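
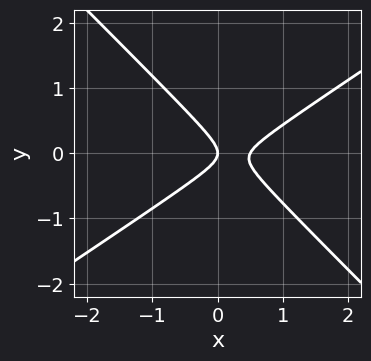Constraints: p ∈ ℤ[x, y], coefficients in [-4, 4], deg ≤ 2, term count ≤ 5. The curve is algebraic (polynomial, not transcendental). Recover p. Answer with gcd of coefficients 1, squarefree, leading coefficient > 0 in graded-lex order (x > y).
2*x^2 - x*y - 3*y^2 - x

1. The degree is 2 — the shape is more complex than any degree-1 curve.
2. Checking where it meets the axes: one x-axis crossing is at x = 0; one y-axis crossing is at y = 0.
3. Together with the visible shape, these determine p as stated.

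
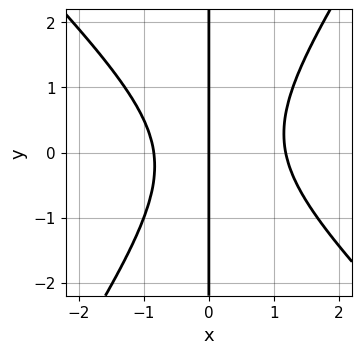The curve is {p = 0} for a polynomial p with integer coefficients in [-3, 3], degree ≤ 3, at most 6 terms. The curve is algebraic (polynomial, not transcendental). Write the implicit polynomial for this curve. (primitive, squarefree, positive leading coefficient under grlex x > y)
First, deg p = 3. The shape is more complex than any degree-2 curve.
Then, reading off the gridlines: it meets the x-axis at x = 0 (among the integer gridlines); every point of the y-axis in the box is on the curve.
Finally, matching integer coefficients to the picture gives p.

3*x^3 + x^2*y - 2*x*y^2 - x^2 - 3*x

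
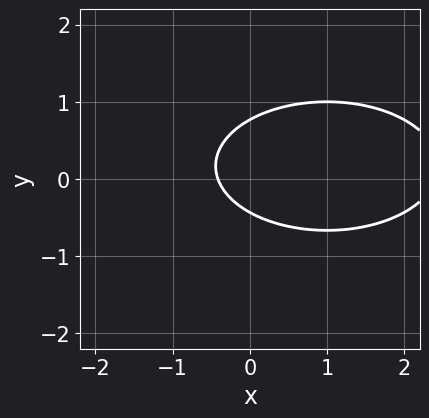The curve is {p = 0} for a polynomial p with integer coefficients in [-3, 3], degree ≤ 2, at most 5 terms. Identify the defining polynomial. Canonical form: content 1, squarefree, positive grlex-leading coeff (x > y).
1. The degree is 2 — the shape is more complex than any degree-1 curve.
2. Matching integer coefficients to the picture gives p.

x^2 + 3*y^2 - 2*x - y - 1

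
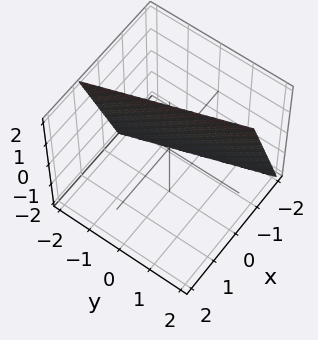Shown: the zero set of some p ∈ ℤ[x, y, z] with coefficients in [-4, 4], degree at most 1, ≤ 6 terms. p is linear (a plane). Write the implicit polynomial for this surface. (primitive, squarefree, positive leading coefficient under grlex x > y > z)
deg p = 1.
From the visible intercepts: one z-axis crossing is at z = 2; one y-axis crossing is at y = -2.
These observations pin down the coefficients.

3*x + y - z + 2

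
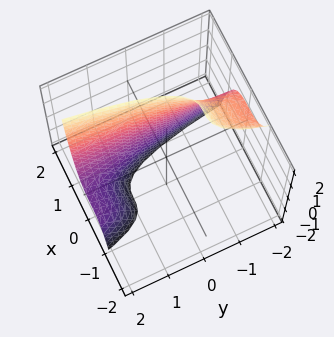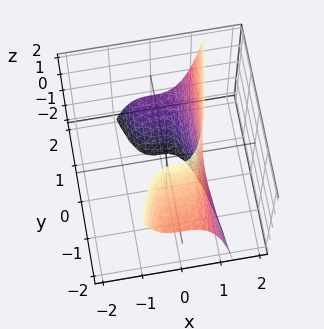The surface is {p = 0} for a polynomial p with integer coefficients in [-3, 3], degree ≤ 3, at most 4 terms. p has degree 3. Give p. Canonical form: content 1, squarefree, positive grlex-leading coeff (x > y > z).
1. Degree: a generic line meets the surface in up to 3 points, so deg p = 3.
2. From the axis intercepts and sections: no z-intercept at any integer in the box; it misses every integer gridline on the y-axis.
3. These observations pin down the coefficients.

3*x^3 - y*z - 2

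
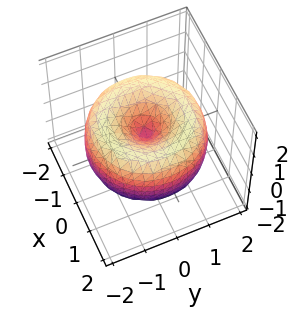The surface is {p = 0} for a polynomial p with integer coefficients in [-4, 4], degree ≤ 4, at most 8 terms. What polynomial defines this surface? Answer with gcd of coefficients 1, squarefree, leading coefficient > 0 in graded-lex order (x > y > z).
x^4 + 2*x^2*y^2 + y^4 - 3*x^2 - 3*y^2 + 2*z^2

(a) Degree: no degree-3 surface has this shape, so deg p = 4.
(b) Symmetries: the surface is invariant under rotation about z: p = q(x² + y², z).
(c) Observable constraints: a circular section at z = -1 has radius exactly 1; one x-axis crossing is at x = 0; one y-axis crossing is at y = 0; it crosses the z-axis at the gridline z = 0.
(d) Assembling these constraints gives the stated polynomial.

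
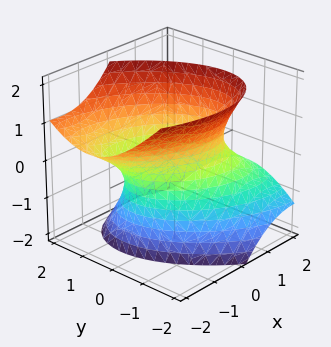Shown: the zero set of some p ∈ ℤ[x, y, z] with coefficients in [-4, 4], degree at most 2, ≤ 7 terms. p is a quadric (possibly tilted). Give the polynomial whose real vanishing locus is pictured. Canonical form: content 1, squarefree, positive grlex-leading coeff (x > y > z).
2*x^2 + 2*x*y + 3*x*z + 3*y^2 - 2*z^2 - 3

(a) The degree is 2 — a generic line meets the surface in up to 2 points.
(b) Against the integer gridlines: no z-intercept at any integer in the box; the y-axis gridline crossings are at y ∈ {-1, 1}.
(c) Matching integer coefficients to the picture gives p.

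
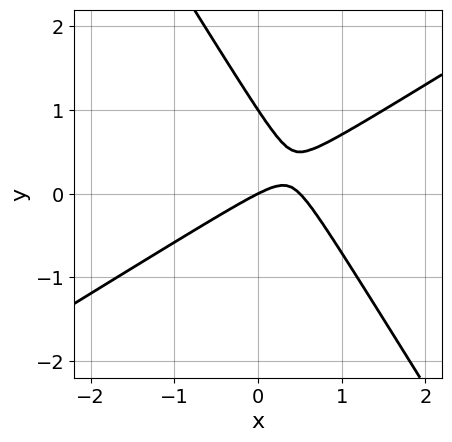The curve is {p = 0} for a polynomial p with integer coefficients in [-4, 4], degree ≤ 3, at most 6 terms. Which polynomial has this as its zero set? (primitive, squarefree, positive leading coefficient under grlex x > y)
2*x^2 - 2*x*y - 2*y^2 - x + 2*y

Degree: a generic line meets the curve in up to 2 points, so deg p = 2.
Reading off the gridlines: among the integer gridlines, it crosses the y-axis at y ∈ {0, 1}; one x-axis crossing is at x = 0.
Together with the visible shape, these determine p as stated.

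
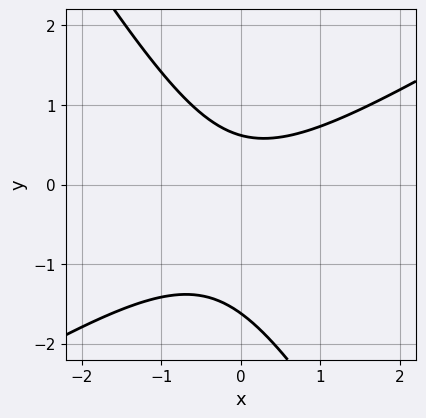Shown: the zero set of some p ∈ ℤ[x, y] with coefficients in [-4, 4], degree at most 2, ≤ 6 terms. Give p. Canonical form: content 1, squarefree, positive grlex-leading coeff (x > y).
First, the degree is 2 — a generic line meets the curve in up to 2 points.
Then, reading off the gridlines: the curve avoids every integer x-axis point in the box.
Finally, these observations pin down the coefficients.

x^2 - x*y - y^2 - y + 1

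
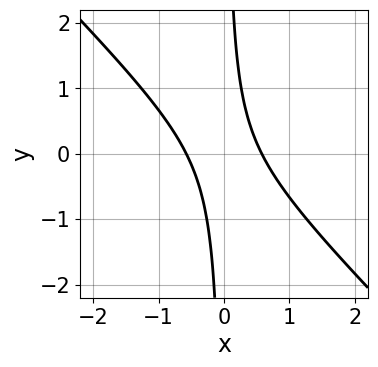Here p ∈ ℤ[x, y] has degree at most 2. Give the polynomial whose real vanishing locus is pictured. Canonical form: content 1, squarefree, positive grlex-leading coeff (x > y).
3*x^2 + 3*x*y - 1

First, the degree is 2 — the shape is more complex than any degree-1 curve.
Next, from the axis intercepts and sections: it misses every integer gridline on the y-axis.
Finally, these observations pin down the coefficients.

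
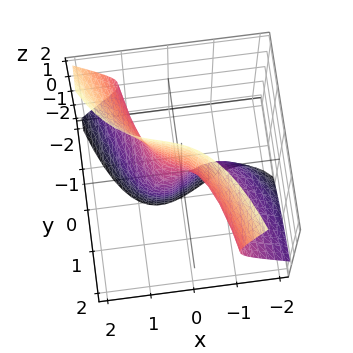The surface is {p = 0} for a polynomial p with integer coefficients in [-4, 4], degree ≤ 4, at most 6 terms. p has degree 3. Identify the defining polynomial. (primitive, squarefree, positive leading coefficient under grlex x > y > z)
First, degree: the shape is more complex than any degree-2 surface, so deg p = 3.
Next, observable constraints: one x-axis crossing is at x = 0; it meets the y-axis at y = 0 (among the integer gridlines).
Finally, these observations pin down the coefficients. Check: (0, 0, 2) on the z-axis lies on the surface, and p(0, 0, 2) = 0. ✓

3*x^3 - 2*x^2*z + 3*y*z^2 + 3*x*z + 2*y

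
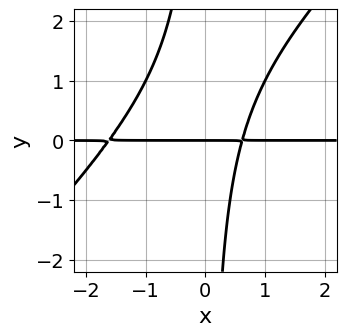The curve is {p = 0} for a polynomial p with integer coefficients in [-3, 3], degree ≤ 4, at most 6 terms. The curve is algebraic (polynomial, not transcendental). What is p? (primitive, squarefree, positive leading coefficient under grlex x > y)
First, degree: no degree-2 curve has this shape, so deg p = 3.
Then, against the integer gridlines: the visible x-axis segment lies entirely on the curve; it crosses the y-axis at the gridline y = 0.
Finally, assembling these constraints gives the stated polynomial.

x^2*y - x*y^2 + x*y - y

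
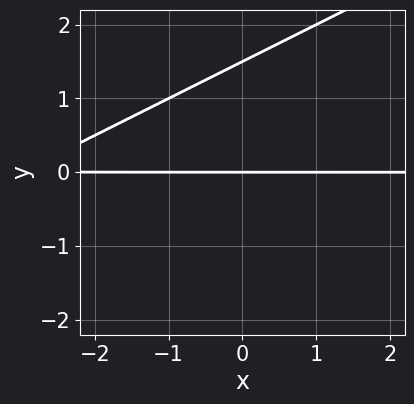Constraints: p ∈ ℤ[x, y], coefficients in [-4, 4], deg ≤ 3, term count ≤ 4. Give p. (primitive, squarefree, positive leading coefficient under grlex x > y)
x*y - 2*y^2 + 3*y

(a) The degree is 2 — a generic line meets the curve in up to 2 points.
(b) Observable constraints: the visible x-axis segment lies entirely on the curve; one y-axis crossing is at y = 0.
(c) Fitting integer coefficients to these (and the overall shape) gives p.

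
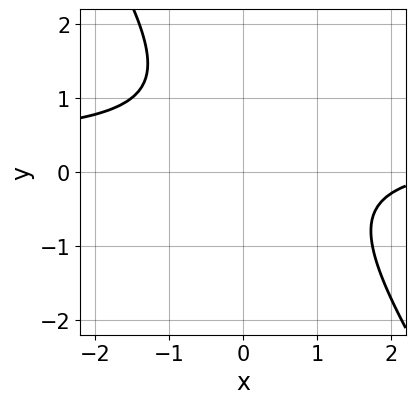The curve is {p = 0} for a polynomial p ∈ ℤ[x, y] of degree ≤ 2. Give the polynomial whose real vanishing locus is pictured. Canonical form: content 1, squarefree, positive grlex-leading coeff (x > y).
3*x*y + 2*y^2 - x - 2*y + 3

The degree is 2 — the shape is more complex than any degree-1 curve.
From the visible intercepts: it misses every integer gridline on the y-axis; it misses every integer gridline on the x-axis.
Together with the visible shape, these determine p as stated.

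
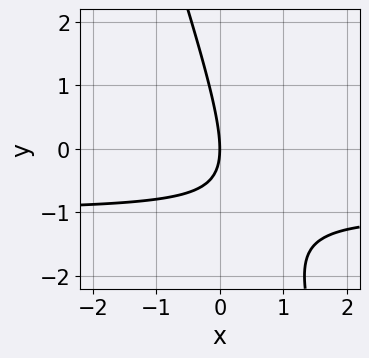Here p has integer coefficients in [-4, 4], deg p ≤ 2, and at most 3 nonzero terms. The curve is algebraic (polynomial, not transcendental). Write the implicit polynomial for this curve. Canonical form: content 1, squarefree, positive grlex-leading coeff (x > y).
3*x*y + y^2 + 3*x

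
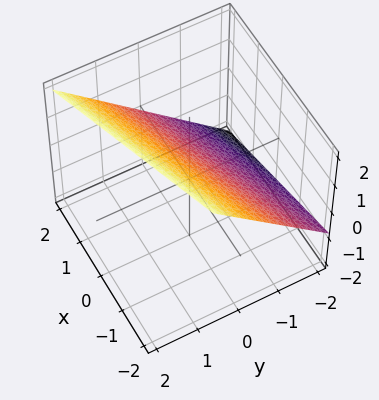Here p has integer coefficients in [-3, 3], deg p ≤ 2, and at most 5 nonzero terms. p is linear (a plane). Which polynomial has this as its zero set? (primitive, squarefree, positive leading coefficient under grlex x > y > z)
x - 3*y + 3*z - 2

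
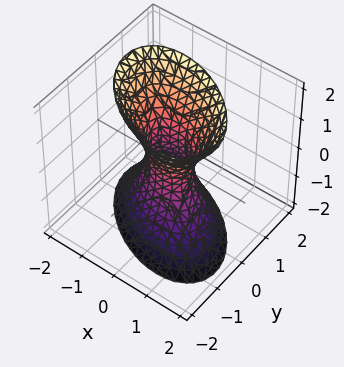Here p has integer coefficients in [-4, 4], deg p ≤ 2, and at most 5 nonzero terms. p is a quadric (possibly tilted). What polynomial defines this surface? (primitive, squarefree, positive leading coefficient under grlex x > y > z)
1. The degree is 2 — the shape is more complex than any degree-1 surface.
2. Observable constraints: the surface avoids every integer z-axis point in the box.
3. Together with the visible shape, these determine p as stated.

2*x^2 + 2*x*y + 3*y^2 - z^2 - 1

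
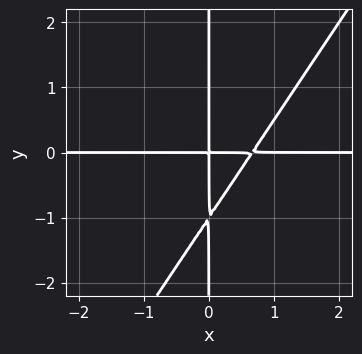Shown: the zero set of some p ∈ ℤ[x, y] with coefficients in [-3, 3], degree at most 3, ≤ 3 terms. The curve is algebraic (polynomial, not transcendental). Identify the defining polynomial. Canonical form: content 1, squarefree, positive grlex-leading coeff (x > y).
First, deg p = 3. The shape is more complex than any degree-2 curve.
Next, observable constraints: every point of the x-axis in the box is on the curve; the visible y-axis segment lies entirely on the curve.
Finally, together with the visible shape, these determine p as stated.

3*x^2*y - 2*x*y^2 - 2*x*y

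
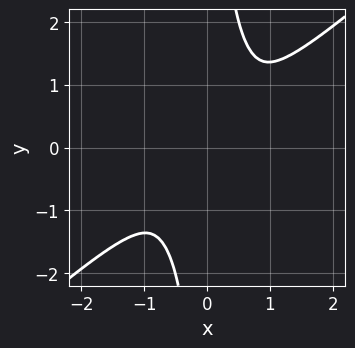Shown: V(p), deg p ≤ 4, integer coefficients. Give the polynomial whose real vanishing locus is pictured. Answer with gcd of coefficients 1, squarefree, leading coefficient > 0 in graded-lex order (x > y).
1. The degree is 4 — a generic line meets the curve in up to 4 points.
2. The integer polynomial consistent with all of this is the stated p.

2*x^4 - 3*x*y^3 + 3*y^2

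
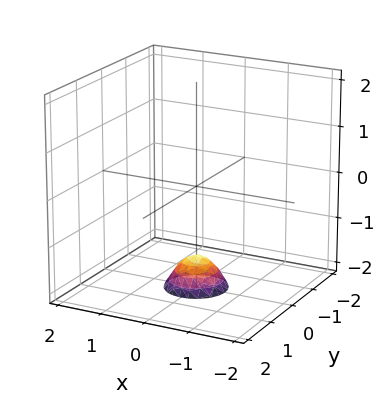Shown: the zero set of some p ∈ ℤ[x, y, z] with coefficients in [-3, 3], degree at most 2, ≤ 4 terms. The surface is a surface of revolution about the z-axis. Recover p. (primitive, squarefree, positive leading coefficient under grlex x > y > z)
3*x^2 + 3*y^2 + 2*z + 3

1. deg p = 2. The shape is more complex than any degree-1 surface.
2. By symmetry, every cross-section ⟂ z is a circle, so x, y appear only via x² + y².
3. Observable constraints: a circular section at z = -2 has radius between 0 and 1; no y-intercept at any integer in the box; it misses every integer gridline on the x-axis.
4. Fitting integer coefficients to these (and the overall shape) gives p.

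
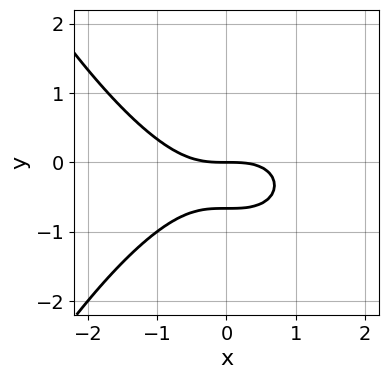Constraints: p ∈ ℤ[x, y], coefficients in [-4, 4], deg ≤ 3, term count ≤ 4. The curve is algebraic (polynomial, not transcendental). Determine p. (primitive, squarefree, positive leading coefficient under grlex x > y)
deg p = 3. A generic line meets the curve in up to 3 points.
From the axis intercepts and sections: it crosses the y-axis at the gridline y = 0; one x-axis crossing is at x = 0.
These observations pin down the coefficients.

x^3 + 3*y^2 + 2*y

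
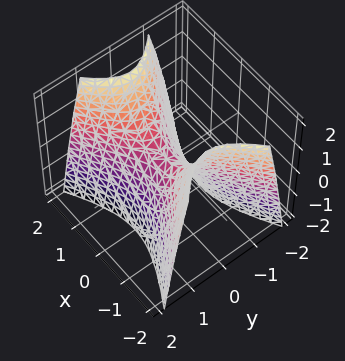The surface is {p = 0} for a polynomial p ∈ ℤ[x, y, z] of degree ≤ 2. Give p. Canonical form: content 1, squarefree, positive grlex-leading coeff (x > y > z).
x^2 - 2*y^2 - z

The degree is 2 — a hyperbolic paraboloid; a quadric.
Symmetries: the y ↦ −y reflection is a symmetry, so y appears only in even powers; the x ↦ −x reflection is a symmetry, so x appears only in even powers.
From the visible intercepts: one y-axis crossing is at y = 0; it meets the z-axis at z = 0 (among the integer gridlines).
These observations pin down the coefficients.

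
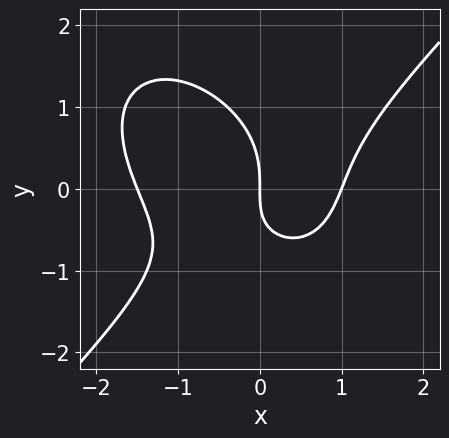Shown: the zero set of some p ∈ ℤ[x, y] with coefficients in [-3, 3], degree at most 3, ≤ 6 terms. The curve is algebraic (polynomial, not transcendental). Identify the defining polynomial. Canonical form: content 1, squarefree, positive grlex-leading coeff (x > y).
The degree is 3 — a generic line meets the curve in up to 3 points.
Checking where it meets the axes: it crosses the y-axis at the gridline y = 0; the x-axis gridline crossings are at x ∈ {0, 1}.
The integer polynomial consistent with all of this is the stated p.

2*x^3 - 2*y^3 + x^2 - 2*x*y - 3*x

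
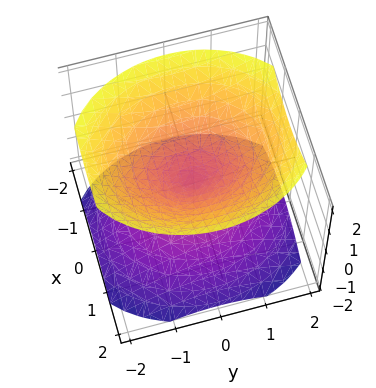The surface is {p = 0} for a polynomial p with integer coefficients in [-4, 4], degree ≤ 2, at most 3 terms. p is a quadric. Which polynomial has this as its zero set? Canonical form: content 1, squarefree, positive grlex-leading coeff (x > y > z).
First, I count 2 distinct pieces.
Then, degree: two nappes meeting at a single point; a quadric, so deg p = 2.
Then, symmetries: mirror symmetry x ↦ −x ⇒ only even powers of x; it's symmetric under z → −z, forcing even powers of z; the y ↦ −y reflection is a symmetry, so y appears only in even powers.
Next, observable constraints: one x-axis crossing is at x = 0; one y-axis crossing is at y = 0.
Finally, together with the visible shape, these determine p as stated.

3*x^2 + 2*y^2 - 3*z^2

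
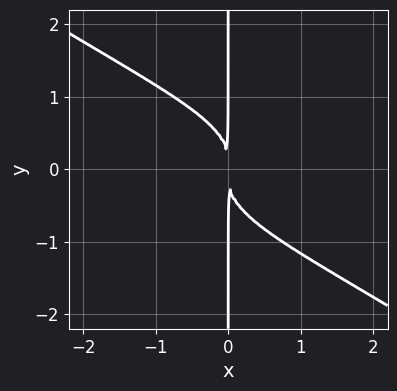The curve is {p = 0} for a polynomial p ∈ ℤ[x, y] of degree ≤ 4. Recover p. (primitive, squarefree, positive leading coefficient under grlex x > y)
2*x^2*y^2 + 3*x*y^3 + 2*x^2

deg p = 4. The shape is more complex than any degree-3 curve.
From the visible intercepts: every point of the y-axis in the box is on the curve.
Together with the visible shape, these determine p as stated.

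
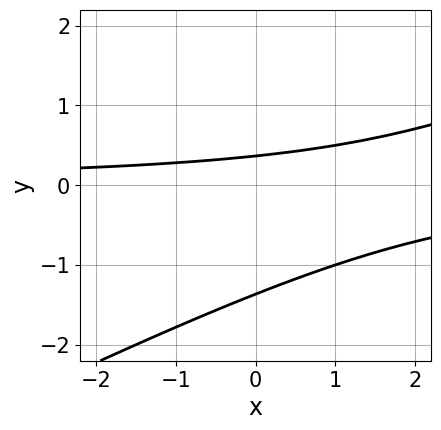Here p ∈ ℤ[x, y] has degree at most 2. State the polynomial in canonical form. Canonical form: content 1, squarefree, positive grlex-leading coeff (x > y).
x*y - 2*y^2 - 2*y + 1

deg p = 2. The shape is more complex than any degree-1 curve.
Observable constraints: the curve avoids every integer x-axis point in the box.
Putting this together gives p.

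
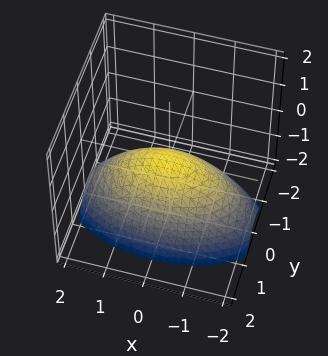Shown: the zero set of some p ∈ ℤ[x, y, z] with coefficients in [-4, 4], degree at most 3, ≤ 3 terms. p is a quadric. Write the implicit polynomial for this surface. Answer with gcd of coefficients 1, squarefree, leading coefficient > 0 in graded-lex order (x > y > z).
1. Degree: a paraboloid; a quadric, so deg p = 2.
2. Symmetries: it's symmetric under y → −y, forcing even powers of y; it's symmetric under x → −x, forcing even powers of x.
3. From the visible intercepts: it meets the z-axis at z = 0 (among the integer gridlines); one y-axis crossing is at y = 0; it crosses the x-axis at the gridline x = 0.
4. Putting this together gives p.

x^2 + 3*y^2 + 3*z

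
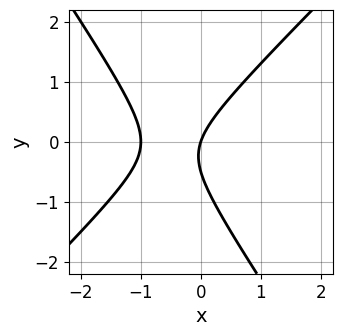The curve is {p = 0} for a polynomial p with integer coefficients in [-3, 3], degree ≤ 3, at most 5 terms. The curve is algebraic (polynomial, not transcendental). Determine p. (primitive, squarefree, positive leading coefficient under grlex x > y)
1. The degree is 2 — the shape is more complex than any degree-1 curve.
2. From the visible intercepts: among the integer gridlines, it crosses the x-axis at x ∈ {-1, 0}; it crosses the y-axis at the gridline y = 0.
3. Matching integer coefficients to the picture gives p.

3*x^2 - x*y - 2*y^2 + 3*x - y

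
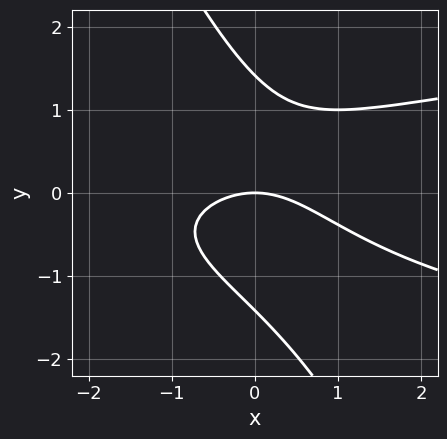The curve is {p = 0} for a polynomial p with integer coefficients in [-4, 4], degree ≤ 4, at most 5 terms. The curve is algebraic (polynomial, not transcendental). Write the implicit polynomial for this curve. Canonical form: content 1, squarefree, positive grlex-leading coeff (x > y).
2*x*y^2 + y^3 - x^2 - 2*y

The degree is 3 — no degree-2 curve has this shape.
Observable constraints: it meets the y-axis at y = 0 (among the integer gridlines); it crosses the x-axis at the gridline x = 0.
Matching integer coefficients to the picture gives p.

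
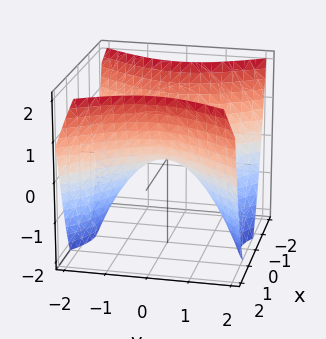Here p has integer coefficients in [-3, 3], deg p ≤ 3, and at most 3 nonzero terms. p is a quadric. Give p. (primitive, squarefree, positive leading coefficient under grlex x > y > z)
3*x^2 - 2*y^2 - 3*z

1. Degree: a saddle surface; a quadric, so deg p = 2.
2. Symmetries: mirror symmetry y ↦ −y ⇒ only even powers of y; the x ↦ −x reflection is a symmetry, so x appears only in even powers.
3. Observable constraints: it crosses the y-axis at the gridline y = 0; it meets the z-axis at z = 0 (among the integer gridlines); it meets the x-axis at x = 0 (among the integer gridlines).
4. The integer polynomial consistent with all of this is the stated p.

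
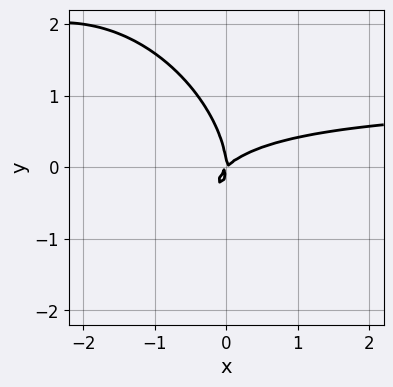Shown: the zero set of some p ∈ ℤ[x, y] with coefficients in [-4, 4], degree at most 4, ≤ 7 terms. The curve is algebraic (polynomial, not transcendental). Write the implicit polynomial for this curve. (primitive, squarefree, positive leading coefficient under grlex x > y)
3*x^2*y + 2*x*y^2 + 2*y^3 - 3*x^2 + 3*x*y

deg p = 3. No degree-2 curve has this shape.
From the visible intercepts: it meets the y-axis at y = 0 (among the integer gridlines); it crosses the x-axis at the gridline x = 0.
Together with the visible shape, these determine p as stated.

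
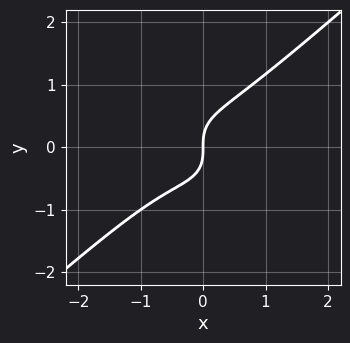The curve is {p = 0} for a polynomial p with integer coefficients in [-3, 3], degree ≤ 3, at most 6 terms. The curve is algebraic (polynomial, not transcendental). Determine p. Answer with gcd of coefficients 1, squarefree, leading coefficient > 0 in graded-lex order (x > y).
First, the degree is 3 — no degree-2 curve has this shape.
Then, from the axis intercepts and sections: one x-axis crossing is at x = 0; one y-axis crossing is at y = 0.
Finally, putting this together gives p.

3*x^3 - x^2*y - 3*y^3 + x^2 + 2*x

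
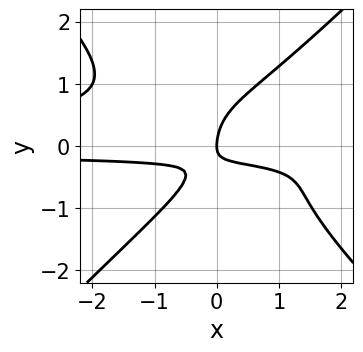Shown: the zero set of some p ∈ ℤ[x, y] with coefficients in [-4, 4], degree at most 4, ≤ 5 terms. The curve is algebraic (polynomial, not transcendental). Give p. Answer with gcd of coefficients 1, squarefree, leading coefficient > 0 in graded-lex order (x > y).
3*x^2*y^2 - 3*y^4 + 3*x*y - y^2 + x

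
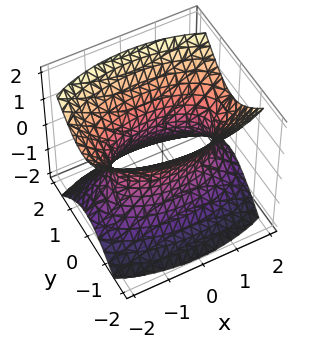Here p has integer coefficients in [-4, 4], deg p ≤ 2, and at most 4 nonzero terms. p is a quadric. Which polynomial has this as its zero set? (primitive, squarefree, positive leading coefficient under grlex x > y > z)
First, deg p = 2. An hourglass — one-sheet hyperboloid; a quadric.
Then, symmetries: mirror symmetry y ↦ −y ⇒ only even powers of y; the z ↦ −z reflection is a symmetry, so z appears only in even powers; it's symmetric under x → −x, forcing even powers of x.
Next, checking where it meets the axes: it misses every integer gridline on the z-axis.
Finally, putting this together gives p.

x^2 + 3*y^2 - 2*z^2 - 2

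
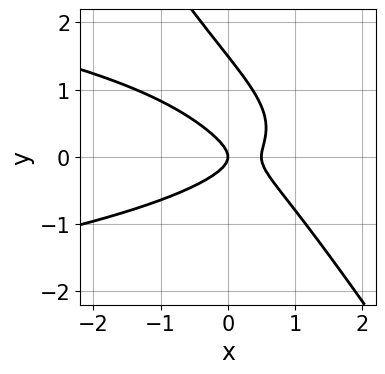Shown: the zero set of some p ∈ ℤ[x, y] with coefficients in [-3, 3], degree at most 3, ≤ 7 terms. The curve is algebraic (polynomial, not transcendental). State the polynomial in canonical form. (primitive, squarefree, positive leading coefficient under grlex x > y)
3*x*y^2 + 2*y^3 + 2*x^2 - 3*y^2 - x

First, deg p = 3. A generic line meets the curve in up to 3 points.
Then, from the axis intercepts and sections: it meets the x-axis at x = 0 (among the integer gridlines); it meets the y-axis at y = 0 (among the integer gridlines).
Finally, together with the visible shape, these determine p as stated.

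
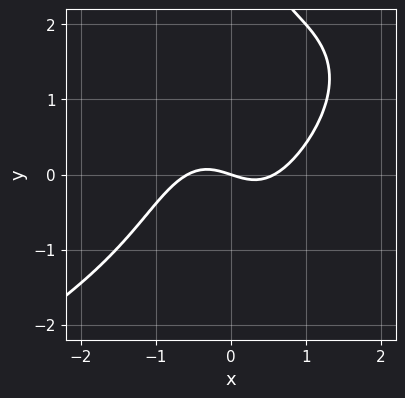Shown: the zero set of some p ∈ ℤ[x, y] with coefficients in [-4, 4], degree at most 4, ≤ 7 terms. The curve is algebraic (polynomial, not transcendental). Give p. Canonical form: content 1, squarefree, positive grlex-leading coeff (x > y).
x*y^3 + 3*x^3 - 2*x^2*y - x - 3*y

First, the degree is 4 — a generic line meets the curve in up to 4 points.
Then, observable constraints: it crosses the y-axis at the gridline y = 0; it meets the x-axis at x = 0 (among the integer gridlines).
Finally, putting this together gives p.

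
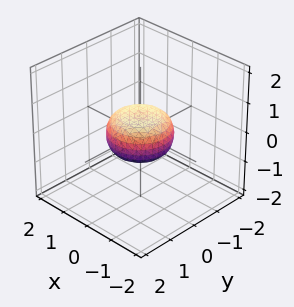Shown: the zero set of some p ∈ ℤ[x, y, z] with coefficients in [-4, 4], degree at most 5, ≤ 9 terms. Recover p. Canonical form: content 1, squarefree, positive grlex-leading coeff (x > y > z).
2*x^4 + 4*x^2*y^2 + 2*y^4 - x^2 - y^2 + 3*z^2 - 1

The degree is 4 — a generic line meets the surface in up to 4 points.
Symmetries: the surface is invariant under rotation about z: p = q(x² + y², z).
Checking where it meets the axes: among the integer gridlines, it crosses the y-axis at y ∈ {-1, 1}; the x-axis gridline crossings are at x ∈ {-1, 1}; a circular section at z = 0 has radius exactly 1.
The integer polynomial consistent with all of this is the stated p.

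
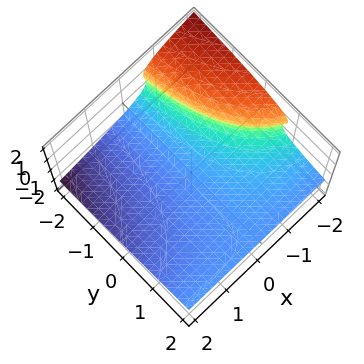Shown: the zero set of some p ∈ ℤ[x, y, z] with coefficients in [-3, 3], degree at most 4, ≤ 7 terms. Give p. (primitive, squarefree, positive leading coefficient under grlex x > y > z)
Degree: no degree-2 surface has this shape, so deg p = 3.
Reading off the gridlines: the surface avoids every integer y-axis point in the box.
Solving for integer coefficients yields p as stated.

2*z^3 - x*y - 2*z^2 + 2*x + 3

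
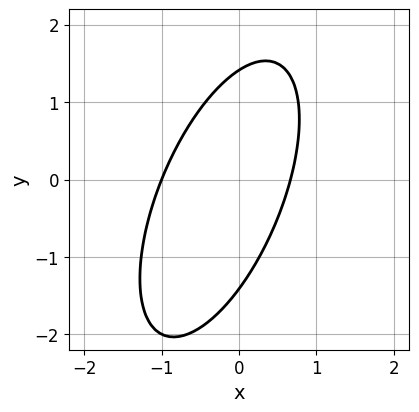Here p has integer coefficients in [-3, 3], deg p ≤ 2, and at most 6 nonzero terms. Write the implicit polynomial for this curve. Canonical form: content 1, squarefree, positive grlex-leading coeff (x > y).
3*x^2 - 2*x*y + y^2 + x - 2

First, the degree is 2 — no degree-1 curve has this shape.
Next, against the integer gridlines: one x-axis crossing is at x = -1.
Finally, solving for integer coefficients yields p as stated.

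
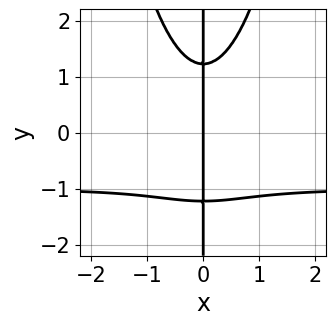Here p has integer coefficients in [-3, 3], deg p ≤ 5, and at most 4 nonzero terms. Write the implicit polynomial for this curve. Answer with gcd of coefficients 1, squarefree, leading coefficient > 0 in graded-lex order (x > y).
3*x^3*y + 3*x^3 - 2*x*y^2 + 3*x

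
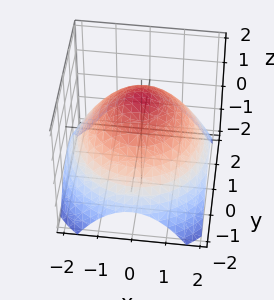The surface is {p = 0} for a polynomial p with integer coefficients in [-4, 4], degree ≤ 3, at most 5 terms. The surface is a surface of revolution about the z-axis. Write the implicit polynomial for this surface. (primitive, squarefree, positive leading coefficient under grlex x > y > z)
x^2 + y^2 + 2*z - 3

(a) The degree is 2 — no degree-1 surface has this shape.
(b) Symmetries: rotational symmetry about the z-axis ⇒ p depends on x, y only through x² + y².
(c) From the axis intercepts and sections: a circular section at z = 1 has radius exactly 1.
(d) The integer polynomial consistent with all of this is the stated p.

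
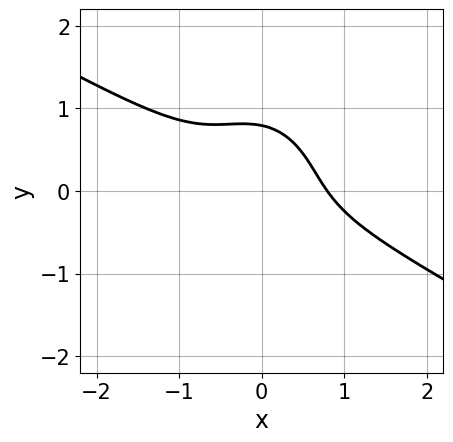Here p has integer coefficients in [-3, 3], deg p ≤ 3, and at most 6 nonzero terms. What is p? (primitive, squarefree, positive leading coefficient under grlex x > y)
2*x^3 + 3*x^2*y + 2*y^3 + x*y - 1

(a) Degree: the shape is more complex than any degree-2 curve, so deg p = 3.
(b) Matching integer coefficients to the picture gives p.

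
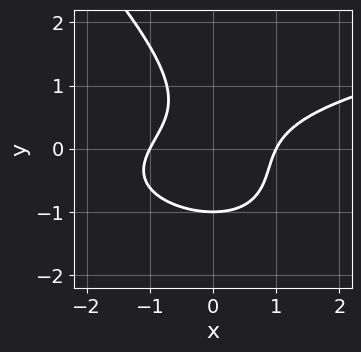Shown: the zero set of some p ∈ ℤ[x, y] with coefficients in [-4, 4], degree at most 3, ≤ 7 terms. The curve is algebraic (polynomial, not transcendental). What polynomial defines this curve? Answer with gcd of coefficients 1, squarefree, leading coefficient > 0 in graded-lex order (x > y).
deg p = 3.
From the visible intercepts: the x-axis gridline crossings are at x ∈ {-1, 1}; one y-axis crossing is at y = -1.
Assembling these constraints gives the stated polynomial.

x*y^2 + y^3 - x^2 + x*y + 1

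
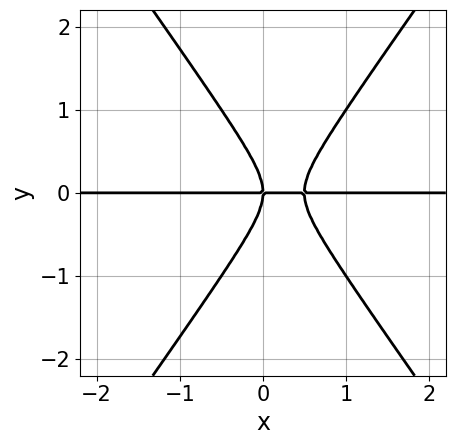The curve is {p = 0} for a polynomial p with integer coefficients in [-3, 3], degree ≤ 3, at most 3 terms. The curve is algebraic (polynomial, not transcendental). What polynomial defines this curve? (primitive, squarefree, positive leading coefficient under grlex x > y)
deg p = 3.
Observable constraints: it meets the y-axis at y = 0 (among the integer gridlines); every point of the x-axis in the box is on the curve.
Solving for integer coefficients yields p as stated.

2*x^2*y - y^3 - x*y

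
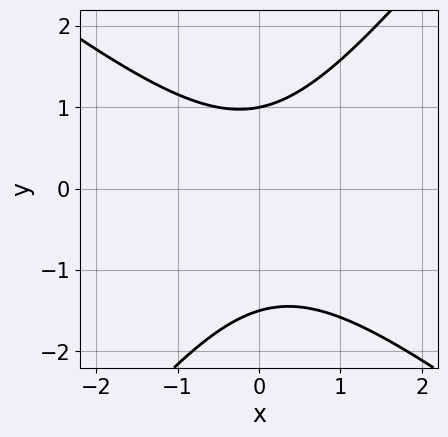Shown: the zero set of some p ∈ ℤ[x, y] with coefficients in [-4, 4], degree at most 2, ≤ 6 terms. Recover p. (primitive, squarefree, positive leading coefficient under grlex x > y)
1. The degree is 2 — a generic line meets the curve in up to 2 points.
2. From the visible intercepts: it meets the y-axis at y = 1 (among the integer gridlines); the curve avoids every integer x-axis point in the box.
3. Assembling these constraints gives the stated polynomial.

2*x^2 + x*y - 2*y^2 - y + 3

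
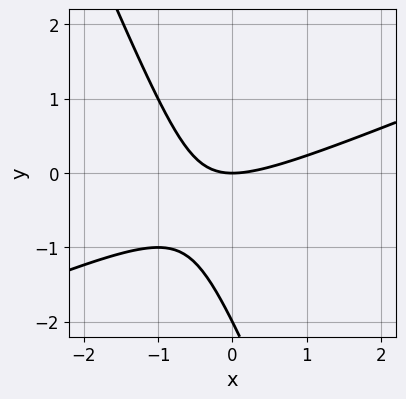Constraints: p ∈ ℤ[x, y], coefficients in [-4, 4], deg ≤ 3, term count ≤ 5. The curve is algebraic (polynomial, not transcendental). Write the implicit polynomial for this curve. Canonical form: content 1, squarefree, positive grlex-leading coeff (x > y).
(a) The degree is 2 — a generic line meets the curve in up to 2 points.
(b) Observable constraints: it crosses the x-axis at the gridline x = 0; the y-axis gridline crossings are at y ∈ {-2, 0}.
(c) Assembling these constraints gives the stated polynomial.

x^2 - 2*x*y - y^2 - 2*y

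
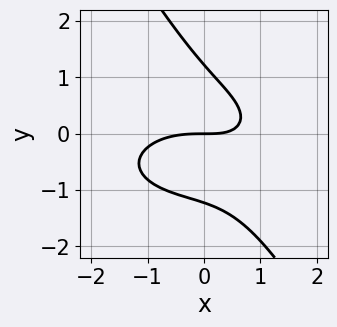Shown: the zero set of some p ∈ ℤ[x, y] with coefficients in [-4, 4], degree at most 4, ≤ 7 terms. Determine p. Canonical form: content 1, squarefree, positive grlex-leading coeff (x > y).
x^3 + 3*x*y^2 + 2*y^3 + 2*x*y - 3*y

Degree: a generic line meets the curve in up to 3 points, so deg p = 3.
Reading off the gridlines: it meets the y-axis at y = 0 (among the integer gridlines); one x-axis crossing is at x = 0.
Together with the visible shape, these determine p as stated.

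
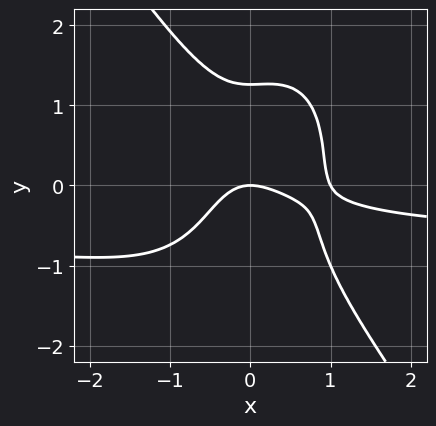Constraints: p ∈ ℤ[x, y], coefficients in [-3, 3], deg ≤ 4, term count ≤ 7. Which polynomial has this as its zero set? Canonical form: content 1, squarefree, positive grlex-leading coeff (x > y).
3*x^3*y + y^4 + 2*x^3 - 2*x^2 - 2*y

(a) The degree is 4 — no degree-3 curve has this shape.
(b) Checking where it meets the axes: it crosses the y-axis at the gridline y = 0; among the integer gridlines, it crosses the x-axis at x ∈ {0, 1}.
(c) Assembling these constraints gives the stated polynomial.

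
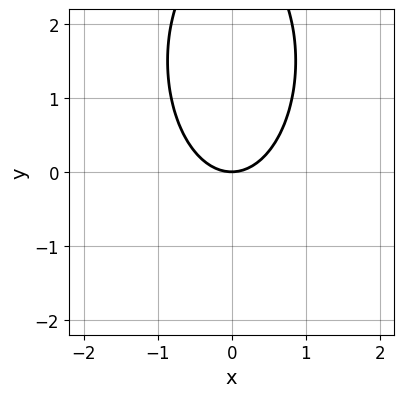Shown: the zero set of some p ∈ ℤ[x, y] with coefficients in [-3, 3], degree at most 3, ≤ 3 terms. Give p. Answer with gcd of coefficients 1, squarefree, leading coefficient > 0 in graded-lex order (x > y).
3*x^2 + y^2 - 3*y

First, deg p = 2. The shape is more complex than any degree-1 curve.
Then, symmetries: the x ↦ −x reflection is a symmetry, so x appears only in even powers.
Then, reading off the gridlines: it crosses the y-axis at the gridline y = 0; it meets the x-axis at x = 0 (among the integer gridlines).
Finally, solving for integer coefficients yields p as stated.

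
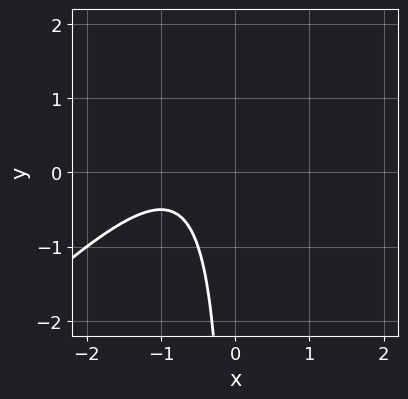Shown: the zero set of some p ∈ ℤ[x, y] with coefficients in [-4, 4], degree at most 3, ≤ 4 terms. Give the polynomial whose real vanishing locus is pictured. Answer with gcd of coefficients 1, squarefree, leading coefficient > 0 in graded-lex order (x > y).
2*x^2 - 2*x*y + 3*x + 2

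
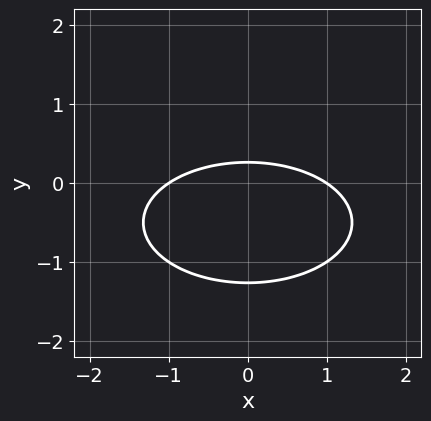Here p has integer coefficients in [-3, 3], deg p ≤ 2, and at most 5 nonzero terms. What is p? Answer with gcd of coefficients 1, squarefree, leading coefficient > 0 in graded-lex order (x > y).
1. deg p = 2.
2. Symmetries: it's symmetric under x → −x, forcing even powers of x.
3. Reading off the gridlines: the x-axis gridline crossings are at x ∈ {-1, 1}.
4. Matching integer coefficients to the picture gives p.

x^2 + 3*y^2 + 3*y - 1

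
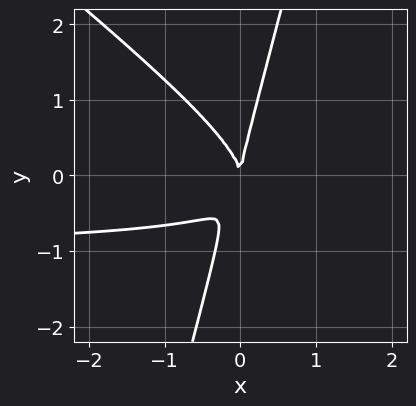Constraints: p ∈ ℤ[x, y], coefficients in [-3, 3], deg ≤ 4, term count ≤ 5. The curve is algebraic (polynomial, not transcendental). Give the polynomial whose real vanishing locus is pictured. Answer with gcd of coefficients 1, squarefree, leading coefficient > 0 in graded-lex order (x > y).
(a) deg p = 3.
(b) From the axis intercepts and sections: one x-axis crossing is at x = 0; it meets the y-axis at y = 0 (among the integer gridlines).
(c) Matching integer coefficients to the picture gives p.

3*x^2*y + 3*x*y^2 - y^3 + 3*x^2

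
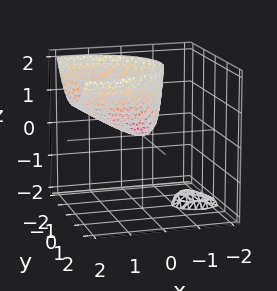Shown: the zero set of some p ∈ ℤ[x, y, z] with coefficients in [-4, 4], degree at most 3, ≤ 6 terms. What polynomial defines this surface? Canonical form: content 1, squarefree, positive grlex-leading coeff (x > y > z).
1. I count 2 distinct pieces. Treating them together as one polynomial.
2. The degree is 2 — the shape is more complex than any degree-1 surface.
3. Checking where it meets the axes: one y-axis crossing is at y = 0; one z-axis crossing is at z = 0; it crosses the x-axis at the gridline x = 0.
4. Assembling these constraints gives the stated polynomial.

2*x^2 - 3*x*z + 3*y^2 - 2*z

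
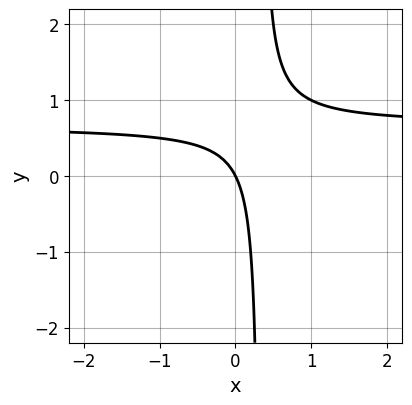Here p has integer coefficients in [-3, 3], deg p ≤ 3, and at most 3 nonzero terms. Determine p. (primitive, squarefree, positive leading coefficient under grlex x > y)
3*x*y - 2*x - y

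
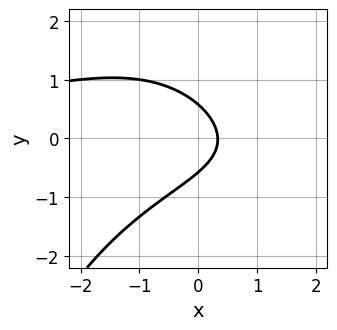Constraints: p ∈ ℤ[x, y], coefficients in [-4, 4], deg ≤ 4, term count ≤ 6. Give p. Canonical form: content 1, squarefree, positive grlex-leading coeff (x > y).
First, degree: a generic line meets the curve in up to 3 points, so deg p = 3.
Finally, solving for integer coefficients yields p as stated.

x^2*y + 3*y^2 + 3*x - 1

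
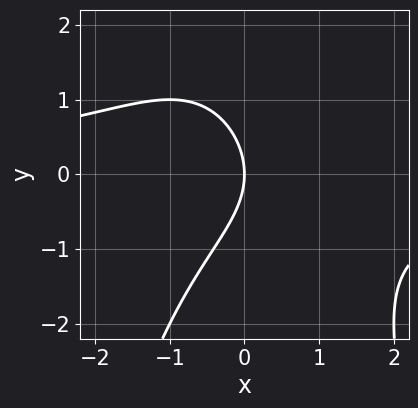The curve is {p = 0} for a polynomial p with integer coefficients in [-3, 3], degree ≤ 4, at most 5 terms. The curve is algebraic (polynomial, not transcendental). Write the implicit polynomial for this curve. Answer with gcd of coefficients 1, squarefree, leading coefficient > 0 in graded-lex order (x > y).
First, degree: a generic line meets the curve in up to 3 points, so deg p = 3.
Next, observable constraints: it meets the x-axis at x = 0 (among the integer gridlines); it crosses the y-axis at the gridline y = 0.
Finally, assembling these constraints gives the stated polynomial.

x^2*y + y^2 + 2*x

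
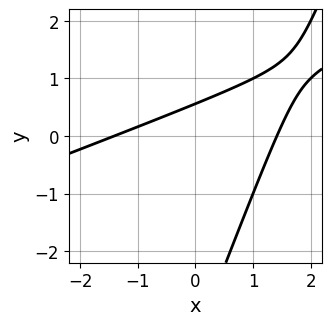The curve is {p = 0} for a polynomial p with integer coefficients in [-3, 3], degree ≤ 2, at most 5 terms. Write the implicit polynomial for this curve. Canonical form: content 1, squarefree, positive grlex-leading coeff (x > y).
x^2 - 3*x*y + y^2 + 3*y - 2

(a) The degree is 2 — no degree-1 curve has this shape.
(b) The integer polynomial consistent with all of this is the stated p.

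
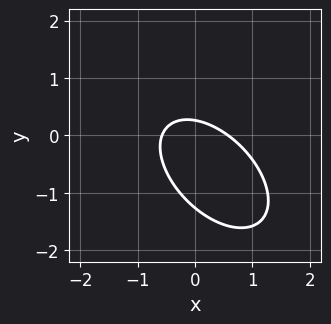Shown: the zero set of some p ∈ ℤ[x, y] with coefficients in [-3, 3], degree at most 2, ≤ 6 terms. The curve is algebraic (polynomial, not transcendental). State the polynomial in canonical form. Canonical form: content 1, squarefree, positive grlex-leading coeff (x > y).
(a) deg p = 2. The shape is more complex than any degree-1 curve.
(b) Matching integer coefficients to the picture gives p.

3*x^2 + 3*x*y + 3*y^2 + 3*y - 1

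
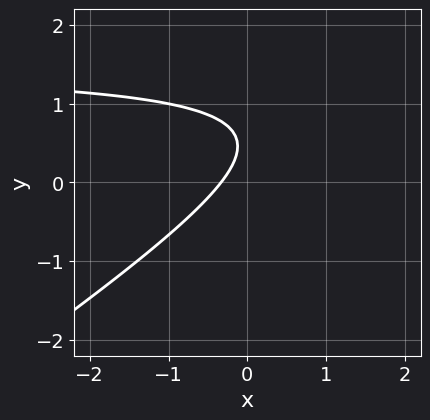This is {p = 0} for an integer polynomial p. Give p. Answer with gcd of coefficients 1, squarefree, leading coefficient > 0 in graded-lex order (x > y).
The degree is 2 — a generic line meets the curve in up to 2 points.
From the visible intercepts: no y-intercept at any integer in the box.
The integer polynomial consistent with all of this is the stated p.

2*x*y - 3*y^2 - 3*x + 3*y - 1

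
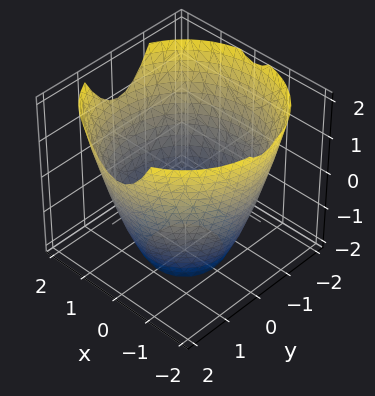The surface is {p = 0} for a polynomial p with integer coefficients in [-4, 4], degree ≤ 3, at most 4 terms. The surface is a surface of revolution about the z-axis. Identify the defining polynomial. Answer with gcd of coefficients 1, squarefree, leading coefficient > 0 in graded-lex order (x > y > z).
1. Degree: no degree-1 surface has this shape, so deg p = 2.
2. Symmetries: the surface is invariant under rotation about z: p = q(x² + y², z).
3. Reading off the gridlines: it misses every integer gridline on the z-axis; a circular section at z = 0 has radius between 1 and 2.
4. These observations pin down the coefficients.

x^2 + y^2 - z - 3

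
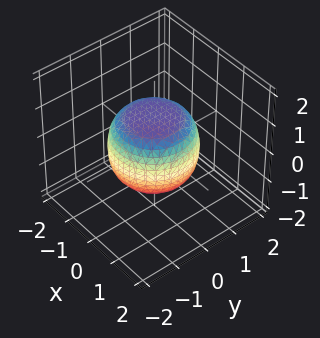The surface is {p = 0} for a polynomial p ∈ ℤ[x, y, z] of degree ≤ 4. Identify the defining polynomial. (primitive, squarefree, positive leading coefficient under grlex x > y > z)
2*x^4 + 4*x^2*y^2 + 2*y^4 - x^2 - y^2 + 3*z^2 - 3

The degree is 4 — no degree-3 surface has this shape.
Symmetries: the surface is invariant under rotation about z: p = q(x² + y², z).
From the axis intercepts and sections: a circular section at z = -1 has radius between 0 and 1; among the integer gridlines, it crosses the z-axis at z ∈ {-1, 1}.
Fitting integer coefficients to these (and the overall shape) gives p.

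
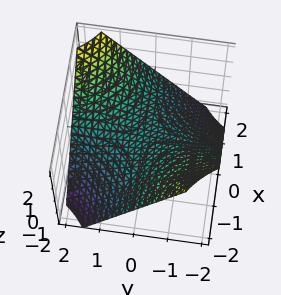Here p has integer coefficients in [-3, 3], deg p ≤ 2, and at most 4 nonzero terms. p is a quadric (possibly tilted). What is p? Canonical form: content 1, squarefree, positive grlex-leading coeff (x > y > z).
2*x*y - 3*z

(a) The degree is 2 — a generic line meets the surface in up to 2 points.
(b) From the axis intercepts and sections: the visible x-axis segment lies entirely on the surface; every point of the y-axis in the box is on the surface.
(c) Putting this together gives p.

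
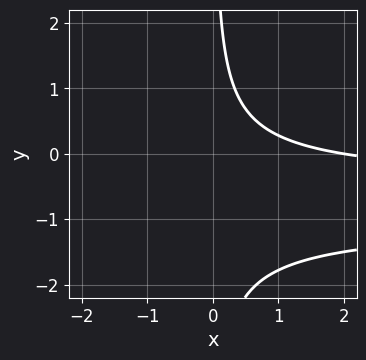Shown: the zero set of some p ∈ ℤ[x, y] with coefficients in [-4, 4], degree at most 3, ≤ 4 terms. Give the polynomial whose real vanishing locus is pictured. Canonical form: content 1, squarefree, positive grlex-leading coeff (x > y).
2*x*y^2 + 3*x*y + x - 2

(a) deg p = 3. The shape is more complex than any degree-2 curve.
(b) From the visible intercepts: it crosses the x-axis at the gridline x = 2; it misses every integer gridline on the y-axis.
(c) The integer polynomial consistent with all of this is the stated p.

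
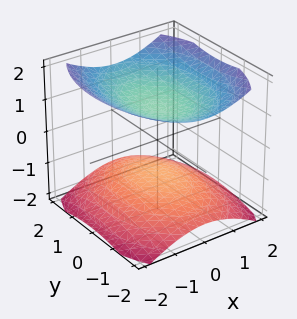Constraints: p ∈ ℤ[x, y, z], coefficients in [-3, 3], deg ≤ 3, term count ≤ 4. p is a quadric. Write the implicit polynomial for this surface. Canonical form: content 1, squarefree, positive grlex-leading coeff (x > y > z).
(a) There are 2 components.
(b) The degree is 2 — two sheets facing apart; a quadric.
(c) Symmetries: mirror symmetry x ↦ −x ⇒ only even powers of x; mirror symmetry z ↦ −z ⇒ only even powers of z; mirror symmetry y ↦ −y ⇒ only even powers of y.
(d) From the axis intercepts and sections: among the integer gridlines, it crosses the z-axis at z ∈ {-1, 1}; the surface avoids every integer x-axis point in the box.
(e) Matching integer coefficients to the picture gives p.

2*x^2 + y^2 - 3*z^2 + 3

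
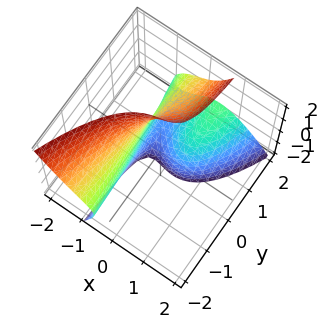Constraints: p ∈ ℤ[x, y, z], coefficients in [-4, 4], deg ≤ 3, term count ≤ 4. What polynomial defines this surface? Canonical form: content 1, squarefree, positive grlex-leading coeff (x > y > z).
3*x^3 + 2*x*y*z - y*z^2 + 1

1. Degree: the shape is more complex than any degree-2 surface, so deg p = 3.
2. Reading off the gridlines: no y-intercept at any integer in the box; it misses every integer gridline on the z-axis.
3. Solving for integer coefficients yields p as stated.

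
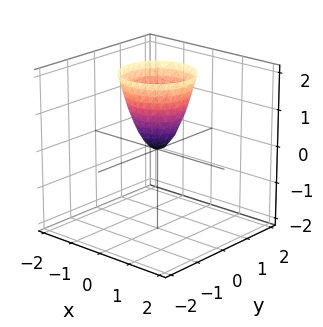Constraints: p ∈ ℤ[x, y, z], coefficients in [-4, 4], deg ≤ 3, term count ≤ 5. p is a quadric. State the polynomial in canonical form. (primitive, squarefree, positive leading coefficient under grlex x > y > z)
2*x^2 + 2*y^2 - z

(a) The degree is 2 — a paraboloid; a quadric.
(b) By symmetry, every cross-section ⟂ z is a circle, so x, y appear only via x² + y².
(c) Reading off the gridlines: a circular section at z = 1 has radius between 0 and 1; it crosses the z-axis at the gridline z = 0.
(d) These observations pin down the coefficients.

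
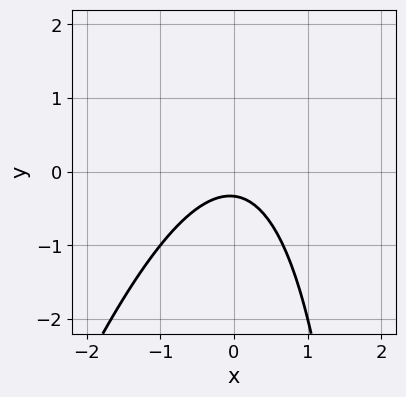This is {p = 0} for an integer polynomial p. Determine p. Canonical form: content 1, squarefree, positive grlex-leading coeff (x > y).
3*x^2 - x*y + 3*y + 1

First, deg p = 2. No degree-1 curve has this shape.
Then, from the axis intercepts and sections: it misses every integer gridline on the x-axis.
Finally, fitting integer coefficients to these (and the overall shape) gives p.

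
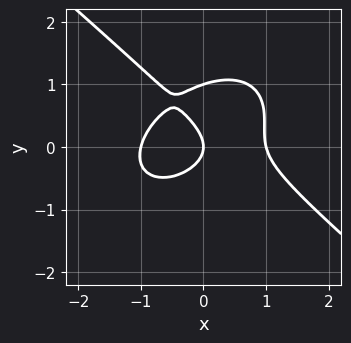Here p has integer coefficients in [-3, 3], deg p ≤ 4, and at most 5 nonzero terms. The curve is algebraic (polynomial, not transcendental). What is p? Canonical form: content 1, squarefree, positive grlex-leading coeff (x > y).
2*x^3 + 3*y^3 + x*y - 3*y^2 - 2*x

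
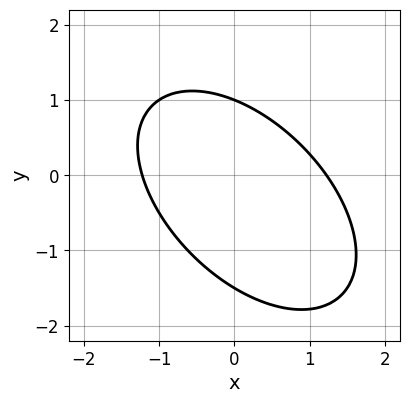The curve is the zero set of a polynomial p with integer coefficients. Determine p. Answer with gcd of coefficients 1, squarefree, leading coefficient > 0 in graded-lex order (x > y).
2*x^2 + 2*x*y + 2*y^2 + y - 3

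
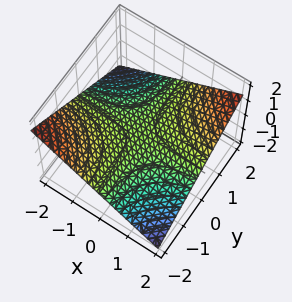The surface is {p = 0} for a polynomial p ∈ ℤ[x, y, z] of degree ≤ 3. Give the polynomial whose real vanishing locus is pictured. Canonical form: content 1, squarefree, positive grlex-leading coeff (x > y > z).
x*y - 3*z

1. deg p = 2. A hyperbolic paraboloid; a quadric.
2. From the axis intercepts and sections: it crosses the z-axis at the gridline z = 0; the visible y-axis segment lies entirely on the surface.
3. Solving for integer coefficients yields p as stated. Check: (-2, 0, 0) on the x-axis lies on the surface, and p(-2, 0, 0) = 0. ✓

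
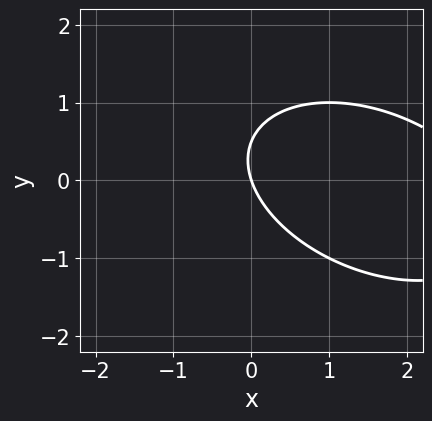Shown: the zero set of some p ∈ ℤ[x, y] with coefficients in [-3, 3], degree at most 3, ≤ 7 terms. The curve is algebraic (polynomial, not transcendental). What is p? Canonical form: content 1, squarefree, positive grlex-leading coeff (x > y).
x^2 + x*y + 2*y^2 - 3*x - y

1. The degree is 2 — a generic line meets the curve in up to 2 points.
2. Against the integer gridlines: it crosses the x-axis at the gridline x = 0; it meets the y-axis at y = 0 (among the integer gridlines).
3. Assembling these constraints gives the stated polynomial.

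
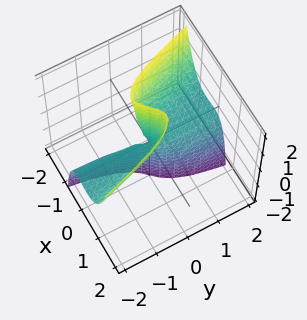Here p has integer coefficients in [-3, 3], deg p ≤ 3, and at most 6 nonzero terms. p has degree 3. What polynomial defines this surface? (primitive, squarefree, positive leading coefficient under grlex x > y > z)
3*x^3 + x^2*y - x*z + y*z

1. deg p = 3. No degree-2 surface has this shape.
2. Observable constraints: one x-axis crossing is at x = 0; every point of the y-axis in the box is on the surface.
3. Assembling these constraints gives the stated polynomial. Check: (0, 0, -1) on the z-axis lies on the surface, and p(0, 0, -1) = 0. ✓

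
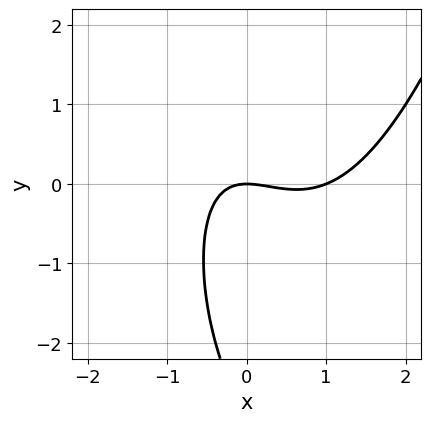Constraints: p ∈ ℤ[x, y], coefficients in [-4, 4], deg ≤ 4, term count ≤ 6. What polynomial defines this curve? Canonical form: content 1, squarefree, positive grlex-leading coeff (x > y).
The degree is 3 — the shape is more complex than any degree-2 curve.
Reading off the gridlines: the x-axis gridline crossings are at x ∈ {0, 1}; it crosses the y-axis at the gridline y = 0.
Fitting integer coefficients to these (and the overall shape) gives p.

2*x^3 - 2*x^2 - 2*x*y - y^2 - 3*y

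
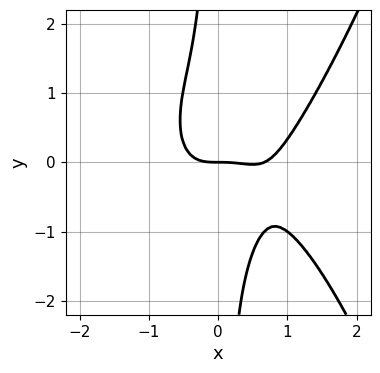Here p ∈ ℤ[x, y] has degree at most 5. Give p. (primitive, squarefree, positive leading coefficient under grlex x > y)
3*x^4 - 2*x^3 - 3*x*y^2 - 2*y

deg p = 4.
Against the integer gridlines: it meets the y-axis at y = 0 (among the integer gridlines); one x-axis crossing is at x = 0.
Putting this together gives p.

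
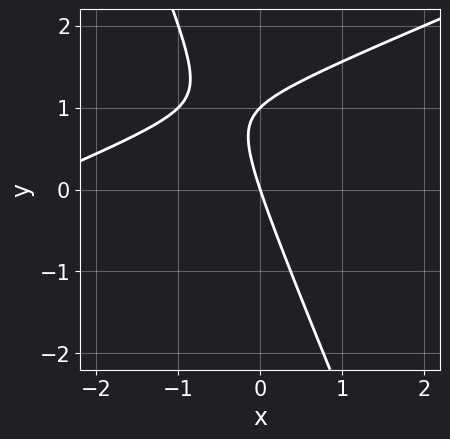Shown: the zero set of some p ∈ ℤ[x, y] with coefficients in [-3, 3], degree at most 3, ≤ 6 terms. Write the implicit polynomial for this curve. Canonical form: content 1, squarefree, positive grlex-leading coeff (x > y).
(a) deg p = 2. A generic line meets the curve in up to 2 points.
(b) From the axis intercepts and sections: it meets the x-axis at x = 0 (among the integer gridlines); among the integer gridlines, it crosses the y-axis at y ∈ {0, 1}.
(c) Matching integer coefficients to the picture gives p.

x^2 - 2*x*y - y^2 + 3*x + y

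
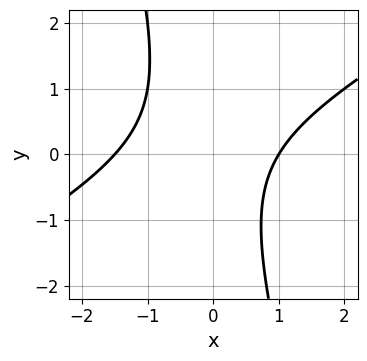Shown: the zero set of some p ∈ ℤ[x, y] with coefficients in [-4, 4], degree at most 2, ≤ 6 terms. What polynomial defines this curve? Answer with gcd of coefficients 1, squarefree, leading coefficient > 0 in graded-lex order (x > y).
2*x^2 - 3*x*y - y^2 + x - 3

(a) The degree is 2 — the shape is more complex than any degree-1 curve.
(b) From the axis intercepts and sections: it misses every integer gridline on the y-axis; it crosses the x-axis at the gridline x = 1.
(c) Fitting integer coefficients to these (and the overall shape) gives p.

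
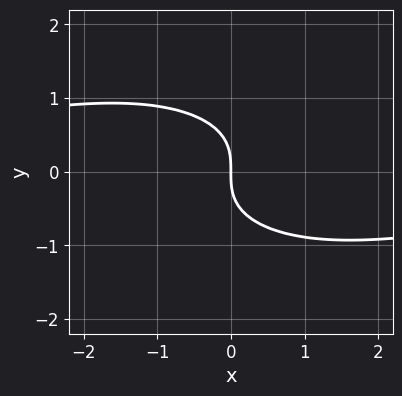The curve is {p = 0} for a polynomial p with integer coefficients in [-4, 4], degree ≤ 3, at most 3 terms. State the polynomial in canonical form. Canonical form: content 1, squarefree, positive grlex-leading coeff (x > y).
x^2*y + 3*y^3 + 3*x

(a) The degree is 3 — no degree-2 curve has this shape.
(b) Observable constraints: it meets the x-axis at x = 0 (among the integer gridlines); it meets the y-axis at y = 0 (among the integer gridlines).
(c) Together with the visible shape, these determine p as stated.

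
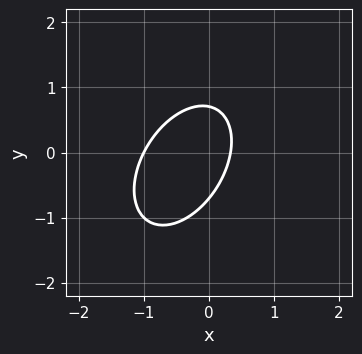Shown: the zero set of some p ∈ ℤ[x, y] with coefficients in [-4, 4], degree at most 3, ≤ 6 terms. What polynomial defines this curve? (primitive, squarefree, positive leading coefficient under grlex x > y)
3*x^2 - 2*x*y + 2*y^2 + 2*x - 1

First, the degree is 2 — the shape is more complex than any degree-1 curve.
Next, from the axis intercepts and sections: it meets the x-axis at x = -1 (among the integer gridlines).
Finally, together with the visible shape, these determine p as stated.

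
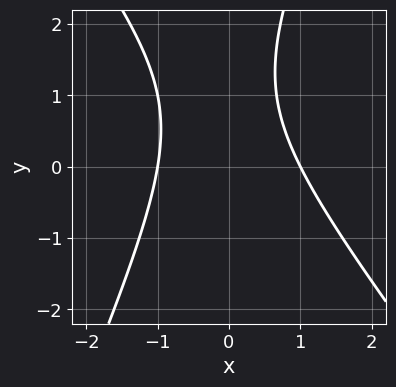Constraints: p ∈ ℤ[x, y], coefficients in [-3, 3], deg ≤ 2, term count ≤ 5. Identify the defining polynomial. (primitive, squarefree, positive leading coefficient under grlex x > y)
1. Degree: a generic line meets the curve in up to 2 points, so deg p = 2.
2. Observable constraints: among the integer gridlines, it crosses the x-axis at x ∈ {-1, 1}; it misses every integer gridline on the y-axis.
3. Solving for integer coefficients yields p as stated.

3*x^2 + x*y - y^2 + 2*y - 3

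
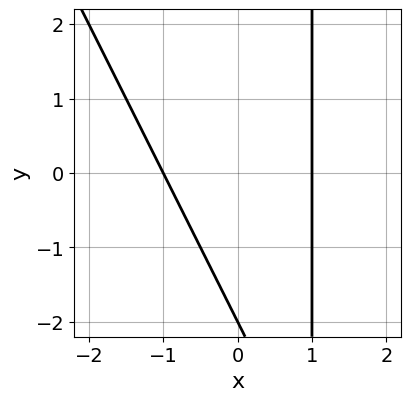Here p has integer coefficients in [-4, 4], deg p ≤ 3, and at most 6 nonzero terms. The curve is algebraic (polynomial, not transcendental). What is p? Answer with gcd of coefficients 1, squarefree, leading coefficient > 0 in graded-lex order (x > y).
1. The degree is 2 — no degree-1 curve has this shape.
2. Against the integer gridlines: it meets the y-axis at y = -2 (among the integer gridlines); the x-axis gridline crossings are at x ∈ {-1, 1}.
3. Putting this together gives p.

2*x^2 + x*y - y - 2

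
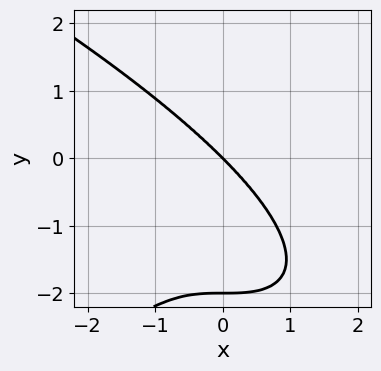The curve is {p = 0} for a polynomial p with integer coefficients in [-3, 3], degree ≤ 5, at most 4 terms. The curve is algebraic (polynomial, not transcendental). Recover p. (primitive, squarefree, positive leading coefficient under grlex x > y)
y^4 + 2*x^3 + 2*y^3

Degree: the shape is more complex than any degree-3 curve, so deg p = 4.
From the axis intercepts and sections: the y-axis gridline crossings are at y ∈ {-2, 0}; it crosses the x-axis at the gridline x = 0.
The integer polynomial consistent with all of this is the stated p.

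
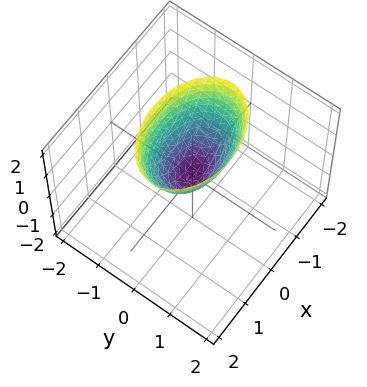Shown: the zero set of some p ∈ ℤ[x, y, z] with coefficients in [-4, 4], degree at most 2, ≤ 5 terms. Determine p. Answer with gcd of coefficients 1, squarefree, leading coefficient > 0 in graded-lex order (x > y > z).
First, the degree is 2 — a single bowl opening along one axis; a quadric.
Next, symmetries: it's symmetric under x → −x, forcing even powers of x; the y ↦ −y reflection is a symmetry, so y appears only in even powers.
Then, checking where it meets the axes: it meets the z-axis at z = 0 (among the integer gridlines); it crosses the x-axis at the gridline x = 0; one y-axis crossing is at y = 0.
Finally, matching integer coefficients to the picture gives p.

x^2 + 2*y^2 - z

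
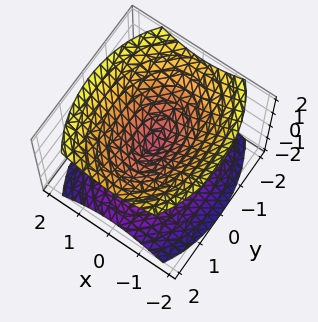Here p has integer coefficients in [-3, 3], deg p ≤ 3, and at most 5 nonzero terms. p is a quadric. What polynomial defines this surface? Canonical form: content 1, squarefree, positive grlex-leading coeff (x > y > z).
2*x^2 + y^2 - 2*z^2

1. I count 2 distinct pieces. They look like related sheets of one shape, so recover p as a whole.
2. Degree: two nappes meeting at a single point; a quadric, so deg p = 2.
3. Symmetries: mirror symmetry z ↦ −z ⇒ only even powers of z; mirror symmetry y ↦ −y ⇒ only even powers of y; the x ↦ −x reflection is a symmetry, so x appears only in even powers.
4. Against the integer gridlines: it meets the z-axis at z = 0 (among the integer gridlines); it crosses the y-axis at the gridline y = 0.
5. Putting this together gives p.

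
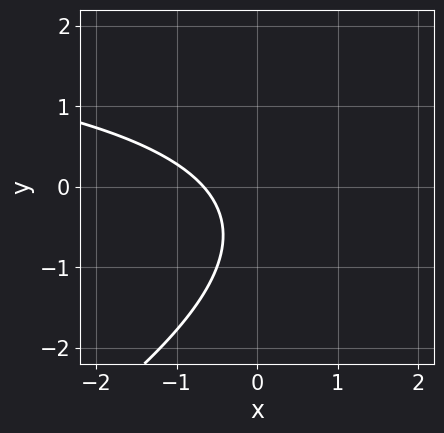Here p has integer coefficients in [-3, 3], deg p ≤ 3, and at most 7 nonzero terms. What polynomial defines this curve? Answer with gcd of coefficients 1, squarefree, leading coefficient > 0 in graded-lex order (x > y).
x*y - 2*y^2 - 3*x - 2*y - 2

1. The degree is 2 — the shape is more complex than any degree-1 curve.
2. Checking where it meets the axes: the curve avoids every integer y-axis point in the box.
3. These observations pin down the coefficients.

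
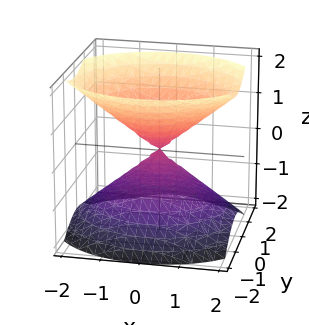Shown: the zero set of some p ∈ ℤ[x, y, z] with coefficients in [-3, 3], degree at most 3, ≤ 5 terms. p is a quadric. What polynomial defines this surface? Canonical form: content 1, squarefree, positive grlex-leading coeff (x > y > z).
2*x^2 + 3*y^2 - 3*z^2

The picture has 2 separate pieces. Treating them together as one polynomial.
The degree is 2 — two nappes meeting at a single point; a quadric.
Symmetries: the z ↦ −z reflection is a symmetry, so z appears only in even powers; it's symmetric under y → −y, forcing even powers of y; it's symmetric under x → −x, forcing even powers of x.
Against the integer gridlines: one x-axis crossing is at x = 0; it meets the y-axis at y = 0 (among the integer gridlines); it crosses the z-axis at the gridline z = 0.
Matching integer coefficients to the picture gives p.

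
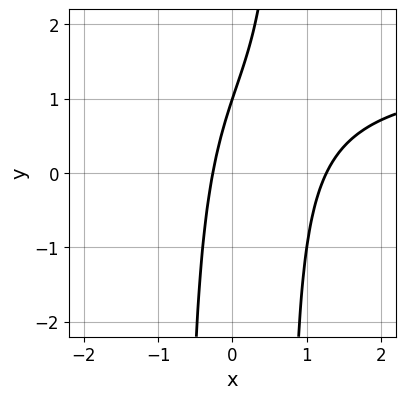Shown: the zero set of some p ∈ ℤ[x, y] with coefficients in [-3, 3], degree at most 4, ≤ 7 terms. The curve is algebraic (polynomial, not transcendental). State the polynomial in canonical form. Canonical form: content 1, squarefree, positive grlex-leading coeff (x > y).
2*x^2*y - 3*x^2 + 3*x - y + 1

Degree: a generic line meets the curve in up to 3 points, so deg p = 3.
From the visible intercepts: it meets the y-axis at y = 1 (among the integer gridlines).
The integer polynomial consistent with all of this is the stated p.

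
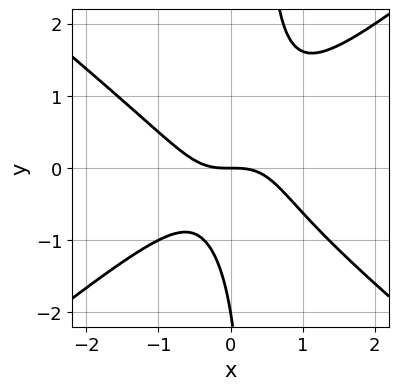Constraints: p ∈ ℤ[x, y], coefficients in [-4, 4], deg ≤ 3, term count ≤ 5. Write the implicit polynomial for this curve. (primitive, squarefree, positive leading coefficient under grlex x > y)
2*x^3 - 3*x*y^2 + y^2 + 2*y

Degree: a generic line meets the curve in up to 3 points, so deg p = 3.
From the axis intercepts and sections: one x-axis crossing is at x = 0; the y-axis gridline crossings are at y ∈ {-2, 0}.
Fitting integer coefficients to these (and the overall shape) gives p.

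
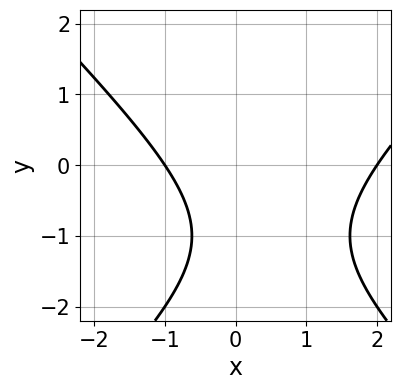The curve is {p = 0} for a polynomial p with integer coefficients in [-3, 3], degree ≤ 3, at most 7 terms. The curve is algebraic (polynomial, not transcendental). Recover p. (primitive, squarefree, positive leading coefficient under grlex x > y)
x^2 - y^2 - x - 2*y - 2

1. Degree: a generic line meets the curve in up to 2 points, so deg p = 2.
2. Checking where it meets the axes: the curve avoids every integer y-axis point in the box; among the integer gridlines, it crosses the x-axis at x ∈ {-1, 2}.
3. The integer polynomial consistent with all of this is the stated p.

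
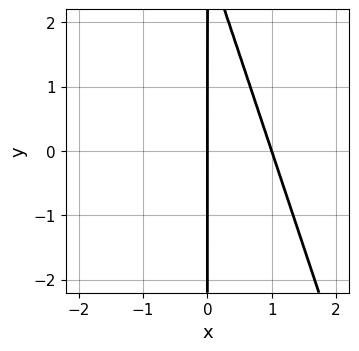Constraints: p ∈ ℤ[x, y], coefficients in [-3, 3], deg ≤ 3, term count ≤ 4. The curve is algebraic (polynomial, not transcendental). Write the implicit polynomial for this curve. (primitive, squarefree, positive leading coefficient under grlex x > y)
3*x^2 + x*y - 3*x

(a) deg p = 2. The shape is more complex than any degree-1 curve.
(b) From the axis intercepts and sections: the visible y-axis segment lies entirely on the curve; among the integer gridlines, it crosses the x-axis at x ∈ {0, 1}.
(c) Together with the visible shape, these determine p as stated.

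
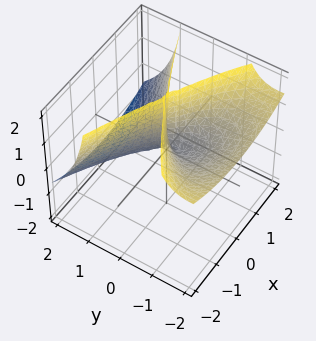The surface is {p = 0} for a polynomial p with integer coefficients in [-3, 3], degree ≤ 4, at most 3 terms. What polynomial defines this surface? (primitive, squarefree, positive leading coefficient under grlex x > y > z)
y^3 + 2*y^2*z - x^2

1. Degree: no degree-2 surface has this shape, so deg p = 3.
2. Reading off the gridlines: every point of the z-axis in the box is on the surface; one x-axis crossing is at x = 0; it crosses the y-axis at the gridline y = 0.
3. Matching integer coefficients to the picture gives p.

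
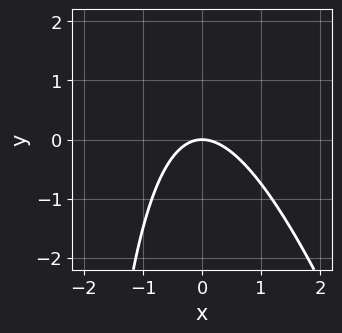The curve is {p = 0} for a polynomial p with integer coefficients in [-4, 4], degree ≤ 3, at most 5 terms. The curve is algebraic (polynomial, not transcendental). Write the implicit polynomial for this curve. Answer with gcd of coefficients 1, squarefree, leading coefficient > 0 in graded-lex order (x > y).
3*x^2 + x*y + 3*y

1. The degree is 2 — the shape is more complex than any degree-1 curve.
2. Observable constraints: it crosses the x-axis at the gridline x = 0; it meets the y-axis at y = 0 (among the integer gridlines).
3. Fitting integer coefficients to these (and the overall shape) gives p.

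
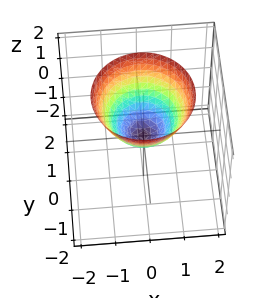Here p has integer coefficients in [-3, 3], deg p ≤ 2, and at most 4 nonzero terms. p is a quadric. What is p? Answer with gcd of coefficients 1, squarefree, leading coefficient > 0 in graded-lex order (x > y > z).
(a) Degree: a paraboloid; a quadric, so deg p = 2.
(b) Symmetries: every cross-section ⟂ z is a circle, so x, y appear only via x² + y².
(c) Observable constraints: a circular section at z = 2 has radius between 1 and 2; it crosses the z-axis at the gridline z = 0; it meets the y-axis at y = 0 (among the integer gridlines).
(d) Together with the visible shape, these determine p as stated.

x^2 + y^2 - z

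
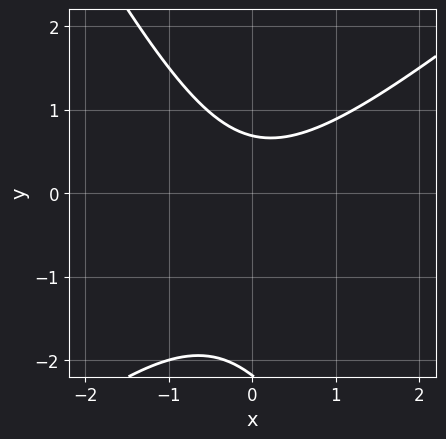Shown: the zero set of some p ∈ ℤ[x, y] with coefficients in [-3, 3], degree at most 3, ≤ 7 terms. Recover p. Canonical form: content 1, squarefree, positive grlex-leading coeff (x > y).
3*x^2 - 2*x*y - 2*y^2 - 3*y + 3

(a) deg p = 2.
(b) From the axis intercepts and sections: the curve avoids every integer x-axis point in the box.
(c) Solving for integer coefficients yields p as stated.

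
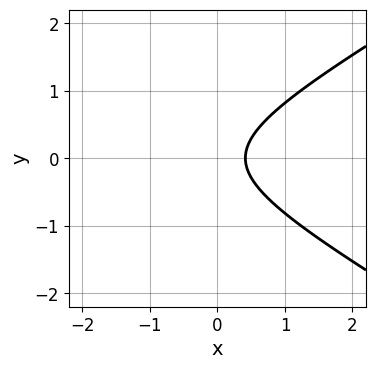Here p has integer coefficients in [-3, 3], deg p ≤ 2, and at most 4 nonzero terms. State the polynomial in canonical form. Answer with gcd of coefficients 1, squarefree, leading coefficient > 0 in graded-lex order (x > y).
x^2 - 3*y^2 + 2*x - 1

The degree is 2 — a generic line meets the curve in up to 2 points.
Symmetries: the y ↦ −y reflection is a symmetry, so y appears only in even powers.
Observable constraints: it misses every integer gridline on the y-axis.
Putting this together gives p.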